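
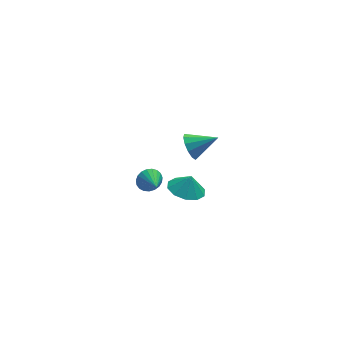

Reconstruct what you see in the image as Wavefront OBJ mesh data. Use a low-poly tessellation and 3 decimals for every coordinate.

v 1.199 0.763 -1.631
v 1.679 0.556 -2.14
v 1.301 -0.383 -1.069
v 1.86 0.676 -1.928
v 1.926 0.812 -1.664
v 1.867 0.938 -1.395
v 1.692 1.035 -1.166
v 1.432 1.084 -1.018
v 1.131 1.078 -0.976
v 0.842 1.017 -1.047
v 0.615 0.913 -1.219
v 0.489 0.782 -1.462
v 0.485 0.648 -1.734
v 0.605 0.534 -1.989
v 0.828 0.46 -2.181
v 1.114 0.438 -2.279
v 1.416 0.472 -2.264
v 3.472 1.726 -4.182
v 4.501 1.688 -4.509
v 3.788 1.834 -3.198
v 4.305 2.326 -4.516
v 3.792 2.735 -4.396
v 3.156 2.759 -4.194
v 2.641 2.388 -3.988
v 2.443 1.764 -3.856
v 2.638 1.126 -3.849
v 3.152 0.717 -3.969
v 3.788 0.693 -4.171
v 4.303 1.064 -4.377
v 2.758 -1.62 3.456
v 3.02 -1.983 2.781
v 4.122 -1.88 4.124
v 3.125 -1.541 2.738
v 3.114 -1.124 2.924
v 2.989 -0.865 3.278
v 2.792 -0.845 3.689
v 2.584 -1.072 4.026
v 2.431 -1.473 4.182
v 2.382 -1.92 4.108
v 2.453 -2.273 3.827
v 2.62 -2.418 3.428
v 2.832 -2.31 3.038
f 2 1 4
f 2 4 3
f 4 1 5
f 4 5 3
f 5 1 6
f 5 6 3
f 6 1 7
f 6 7 3
f 7 1 8
f 7 8 3
f 8 1 9
f 8 9 3
f 9 1 10
f 9 10 3
f 10 1 11
f 10 11 3
f 11 1 12
f 11 12 3
f 12 1 13
f 12 13 3
f 13 1 14
f 13 14 3
f 14 1 15
f 14 15 3
f 15 1 16
f 15 16 3
f 16 1 17
f 16 17 3
f 17 1 2
f 17 2 3
f 19 18 21
f 19 21 20
f 21 18 22
f 21 22 20
f 22 18 23
f 22 23 20
f 23 18 24
f 23 24 20
f 24 18 25
f 24 25 20
f 25 18 26
f 25 26 20
f 26 18 27
f 26 27 20
f 27 18 28
f 27 28 20
f 28 18 29
f 28 29 20
f 29 18 19
f 29 19 20
f 31 30 33
f 31 33 32
f 33 30 34
f 33 34 32
f 34 30 35
f 34 35 32
f 35 30 36
f 35 36 32
f 36 30 37
f 36 37 32
f 37 30 38
f 37 38 32
f 38 30 39
f 38 39 32
f 39 30 40
f 39 40 32
f 40 30 41
f 40 41 32
f 41 30 42
f 41 42 32
f 42 30 31
f 42 31 32



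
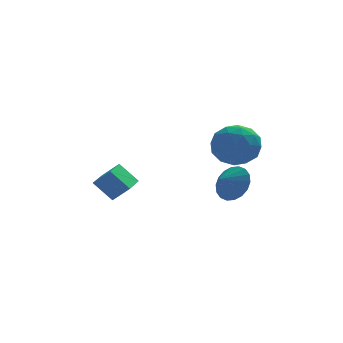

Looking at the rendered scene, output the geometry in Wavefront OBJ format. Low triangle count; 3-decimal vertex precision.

v 2.994 1.324 0.385
v 4.218 1.289 0.188
v 2.882 -0.649 0.032
v 4.106 -0.684 -0.165
v 3.667 -0.473 0.976
v 3.736 0.747 1.194
v 3.364 -0.107 -0.974
v 3.433 1.113 -0.756
v 4.447 0.405 -0.652
v 4.634 0.179 0.554
v 2.466 0.461 -0.334
v 2.653 0.235 0.872
v 3.616 1.48 0.317
v 3.484 -0.84 -0.097
v 3.226 -0.716 0.573
v 3.946 -0.736 0.458
v 3.332 1.161 0.909
v 4.052 1.141 0.793
v 3.728 0.105 1.256
v 3.048 -0.501 -0.573
v 3.768 -0.521 -0.689
v 3.154 1.376 -0.238
v 3.874 1.356 -0.353
v 3.372 0.535 -1.036
v 4.47 0.94 -0.292
v 4.404 -0.22 -0.499
v 3.968 0.119 -0.975
v 4.009 0.836 -0.847
v 4.58 0.807 0.417
v 4.514 -0.353 0.209
v 4.256 -0.229 0.88
v 4.297 0.488 1.008
v 4.715 0.287 -0.077
v 2.586 0.993 0.011
v 2.52 -0.167 -0.197
v 2.803 0.152 -0.788
v 2.844 0.869 -0.66
v 2.696 0.86 0.719
v 2.63 -0.3 0.512
v 3.091 -0.196 1.067
v 3.132 0.521 1.195
v 2.385 0.353 0.297
v 4.317 3.939 -3.643
v 4.908 3.879 -2.729
v 3.523 3.521 -3.157
v 4.699 4.316 -2.694
v 4.415 4.678 -2.847
v 4.111 4.893 -3.158
v 3.848 4.92 -3.564
v 3.677 4.752 -3.987
v 3.634 4.424 -4.341
v 3.725 3.999 -4.557
v 3.934 3.563 -4.592
v 4.219 3.201 -4.439
v 4.522 2.985 -4.128
v 4.786 2.958 -3.722
v 4.956 3.126 -3.299
v 5 3.455 -2.945
v -1.848 1.747 -3.425
v -2.671 2.201 -2.442
v -1.129 3.411 -3.591
v -1.953 3.865 -2.609
v -1.087 1.495 -2.671
v -1.911 1.949 -1.689
v -0.369 3.159 -2.838
v -1.192 3.613 -1.855
f 1 38 17
f 38 12 41
f 17 41 6
f 38 41 17
f 1 17 13
f 17 6 18
f 13 18 2
f 17 18 13
f 1 13 22
f 13 2 23
f 22 23 8
f 13 23 22
f 1 22 34
f 22 8 37
f 34 37 11
f 22 37 34
f 1 34 38
f 34 11 42
f 38 42 12
f 34 42 38
f 2 18 29
f 18 6 32
f 29 32 10
f 18 32 29
f 6 41 19
f 41 12 40
f 19 40 5
f 41 40 19
f 12 42 39
f 42 11 35
f 39 35 3
f 42 35 39
f 11 37 36
f 37 8 24
f 36 24 7
f 37 24 36
f 8 23 28
f 23 2 25
f 28 25 9
f 23 25 28
f 4 30 16
f 30 10 31
f 16 31 5
f 30 31 16
f 4 16 14
f 16 5 15
f 14 15 3
f 16 15 14
f 4 14 21
f 14 3 20
f 21 20 7
f 14 20 21
f 4 21 26
f 21 7 27
f 26 27 9
f 21 27 26
f 4 26 30
f 26 9 33
f 30 33 10
f 26 33 30
f 5 31 19
f 31 10 32
f 19 32 6
f 31 32 19
f 3 15 39
f 15 5 40
f 39 40 12
f 15 40 39
f 7 20 36
f 20 3 35
f 36 35 11
f 20 35 36
f 9 27 28
f 27 7 24
f 28 24 8
f 27 24 28
f 10 33 29
f 33 9 25
f 29 25 2
f 33 25 29
f 44 43 46
f 44 46 45
f 46 43 47
f 46 47 45
f 47 43 48
f 47 48 45
f 48 43 49
f 48 49 45
f 49 43 50
f 49 50 45
f 50 43 51
f 50 51 45
f 51 43 52
f 51 52 45
f 52 43 53
f 52 53 45
f 53 43 54
f 53 54 45
f 54 43 55
f 54 55 45
f 55 43 56
f 55 56 45
f 56 43 57
f 56 57 45
f 57 43 58
f 57 58 45
f 58 43 44
f 58 44 45
f 60 62 59
f 63 60 59
f 59 62 61
f 61 63 59
f 60 66 62
f 64 60 63
f 64 66 60
f 62 66 61
f 65 63 61
f 61 66 65
f 65 64 63
f 66 64 65



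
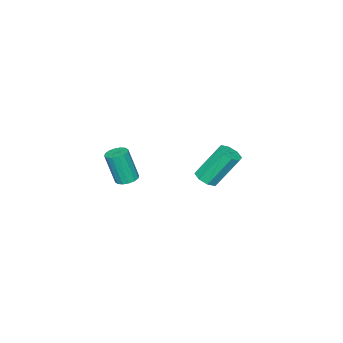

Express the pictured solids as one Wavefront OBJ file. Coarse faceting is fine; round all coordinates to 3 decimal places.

v 3.049 -1.546 -1.815
v 3.564 -1.383 -1.822
v 3.726 -1.832 -0.231
v 3.211 -1.994 -0.225
v 3.418 -1.158 -1.743
v 3.58 -1.606 -0.153
v 3.173 -1.037 -1.684
v 3.335 -1.485 -0.094
v 2.895 -1.052 -1.66
v 3.057 -1.5 -0.07
v 2.658 -1.199 -1.678
v 2.82 -1.648 -0.088
v 2.526 -1.44 -1.732
v 2.688 -1.888 -0.142
v 2.534 -1.708 -1.809
v 2.696 -2.157 -0.218
v 2.68 -1.934 -1.887
v 2.842 -2.382 -0.297
v 2.925 -2.055 -1.946
v 3.087 -2.503 -0.356
v 3.203 -2.04 -1.97
v 3.365 -2.488 -0.38
v 3.44 -1.892 -1.952
v 3.602 -2.341 -0.362
v 3.572 -1.652 -1.898
v 3.734 -2.1 -0.308
v -2.447 -1.209 -4.576
v -1.959 -0.794 -4.578
v -2.666 0.044 -2.905
v -3.153 -0.371 -2.904
v -2.348 -0.628 -4.826
v -3.054 0.21 -3.153
v -2.794 -0.802 -4.927
v -3.501 0.036 -3.254
v -3.037 -1.214 -4.823
v -3.744 -0.376 -3.15
v -2.934 -1.624 -4.575
v -3.641 -0.786 -2.902
v -2.546 -1.79 -4.327
v -3.252 -0.952 -2.654
v -2.099 -1.616 -4.226
v -2.806 -0.778 -2.553
v -1.856 -1.204 -4.33
v -2.563 -0.366 -2.657
f 2 1 5
f 2 5 3
f 3 5 6
f 3 6 4
f 5 1 7
f 5 7 6
f 6 7 8
f 6 8 4
f 7 1 9
f 7 9 8
f 8 9 10
f 8 10 4
f 9 1 11
f 9 11 10
f 10 11 12
f 10 12 4
f 11 1 13
f 11 13 12
f 12 13 14
f 12 14 4
f 13 1 15
f 13 15 14
f 14 15 16
f 14 16 4
f 15 1 17
f 15 17 16
f 16 17 18
f 16 18 4
f 17 1 19
f 17 19 18
f 18 19 20
f 18 20 4
f 19 1 21
f 19 21 20
f 20 21 22
f 20 22 4
f 21 1 23
f 21 23 22
f 22 23 24
f 22 24 4
f 23 1 25
f 23 25 24
f 24 25 26
f 24 26 4
f 25 1 2
f 25 2 26
f 26 2 3
f 26 3 4
f 28 27 31
f 28 31 29
f 29 31 32
f 29 32 30
f 31 27 33
f 31 33 32
f 32 33 34
f 32 34 30
f 33 27 35
f 33 35 34
f 34 35 36
f 34 36 30
f 35 27 37
f 35 37 36
f 36 37 38
f 36 38 30
f 37 27 39
f 37 39 38
f 38 39 40
f 38 40 30
f 39 27 41
f 39 41 40
f 40 41 42
f 40 42 30
f 41 27 43
f 41 43 42
f 42 43 44
f 42 44 30
f 43 27 28
f 43 28 44
f 44 28 29
f 44 29 30



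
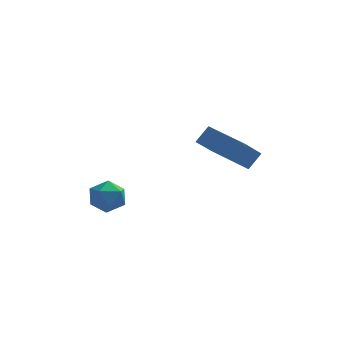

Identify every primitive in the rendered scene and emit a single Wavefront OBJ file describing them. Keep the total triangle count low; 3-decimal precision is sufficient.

v 2.476 4.017 2.684
v 1.96 2.884 3.674
v 2.915 4.388 3.338
v 2.398 3.255 4.327
v 3.902 3.025 2.293
v 3.385 1.892 3.282
v 4.34 3.396 2.946
v 3.824 2.263 3.936
v -1.815 1.785 1.596
v -1.342 2.384 1.397
v -0.958 0.956 1.143
v -0.485 1.555 0.944
v -0.608 1.386 1.704
v -1.138 1.899 1.984
v -1.162 1.441 0.556
v -1.692 1.954 0.836
v -0.938 2.171 0.754
v -0.596 2.137 1.463
v -1.704 1.203 1.077
v -1.362 1.169 1.786
f 2 4 1
f 5 2 1
f 1 4 3
f 3 5 1
f 2 8 4
f 6 2 5
f 6 8 2
f 4 8 3
f 7 5 3
f 3 8 7
f 7 6 5
f 8 6 7
f 9 20 14
f 9 14 10
f 9 10 16
f 9 16 19
f 9 19 20
f 10 14 18
f 14 20 13
f 20 19 11
f 19 16 15
f 16 10 17
f 12 18 13
f 12 13 11
f 12 11 15
f 12 15 17
f 12 17 18
f 13 18 14
f 11 13 20
f 15 11 19
f 17 15 16
f 18 17 10



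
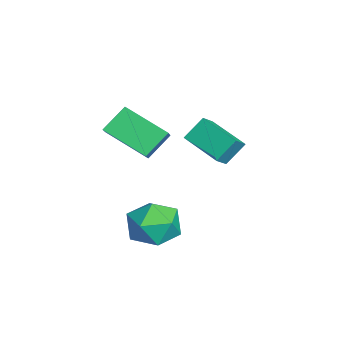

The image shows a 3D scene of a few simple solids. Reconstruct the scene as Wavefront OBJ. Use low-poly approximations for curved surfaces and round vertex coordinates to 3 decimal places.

v -0.227 0.22 -2.922
v 0.884 0.696 -2.908
v 0.436 -1.356 -1.972
v 1.547 -0.88 -1.958
v 0.668 -0.385 -1.291
v 0.258 0.59 -1.878
v 1.062 -1.25 -3.002
v 0.652 -0.275 -3.589
v 1.681 -0.212 -2.957
v 1.438 0.323 -1.9
v -0.118 -0.983 -2.98
v -0.361 -0.448 -1.923
v -1.589 -2.086 1.399
v -2.16 -1.209 2.314
v -0.623 -0.475 0.459
v -1.194 0.401 1.374
v -0.826 -2.201 1.986
v -1.397 -1.325 2.901
v 0.14 -0.591 1.046
v -0.431 0.286 1.961
v -3.513 1.439 -0.361
v -3.833 2.221 0.561
v -2.17 2.646 -0.918
v -2.489 3.427 0.004
v -2.891 1.013 0.216
v -3.21 1.794 1.138
v -1.547 2.219 -0.341
v -1.867 3.001 0.581
f 1 12 6
f 1 6 2
f 1 2 8
f 1 8 11
f 1 11 12
f 2 6 10
f 6 12 5
f 12 11 3
f 11 8 7
f 8 2 9
f 4 10 5
f 4 5 3
f 4 3 7
f 4 7 9
f 4 9 10
f 5 10 6
f 3 5 12
f 7 3 11
f 9 7 8
f 10 9 2
f 14 16 13
f 17 14 13
f 13 16 15
f 15 17 13
f 14 20 16
f 18 14 17
f 18 20 14
f 16 20 15
f 19 17 15
f 15 20 19
f 19 18 17
f 20 18 19
f 22 24 21
f 25 22 21
f 21 24 23
f 23 25 21
f 22 28 24
f 26 22 25
f 26 28 22
f 24 28 23
f 27 25 23
f 23 28 27
f 27 26 25
f 28 26 27



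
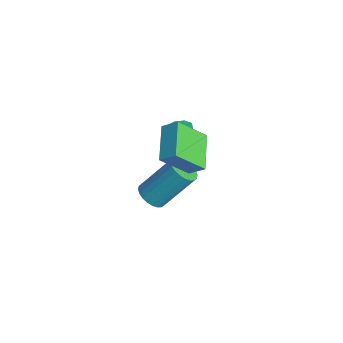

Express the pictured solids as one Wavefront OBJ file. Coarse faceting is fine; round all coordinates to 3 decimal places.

v 2.749 -0.897 3.233
v 2.688 -2.113 4.518
v 3.179 -0.392 3.732
v 3.119 -1.608 5.017
v 4.201 -1.572 2.663
v 4.141 -2.788 3.948
v 4.632 -1.067 3.162
v 4.571 -2.283 4.447
v 1.566 -2.136 -1.235
v 2.256 -2.149 -1.353
v 2.564 -0.837 0.296
v 1.874 -0.824 0.415
v 2.179 -1.937 -1.507
v 2.487 -0.625 0.142
v 2.009 -1.755 -1.62
v 2.317 -0.443 0.029
v 1.772 -1.632 -1.674
v 2.08 -0.32 -0.025
v 1.503 -1.585 -1.661
v 1.811 -0.273 -0.012
v 1.244 -1.622 -1.584
v 1.552 -0.31 0.066
v 1.034 -1.737 -1.453
v 1.342 -0.425 0.197
v 0.905 -1.913 -1.289
v 1.213 -0.601 0.361
v 0.876 -2.123 -1.116
v 1.184 -0.811 0.533
v 0.953 -2.335 -0.962
v 1.261 -1.023 0.687
v 1.123 -2.517 -0.849
v 1.431 -1.205 0.8
v 1.36 -2.64 -0.795
v 1.668 -1.328 0.854
v 1.629 -2.687 -0.808
v 1.937 -1.375 0.841
v 1.888 -2.65 -0.886
v 2.196 -1.338 0.764
v 2.098 -2.535 -1.017
v 2.406 -1.223 0.633
v 2.227 -2.359 -1.181
v 2.535 -1.047 0.469
v 2.099 -0.92 1.798
v 2.449 -0.52 1.893
v 2.131 -0.58 3.317
v 1.781 -0.98 3.222
v 2.068 -0.381 1.814
v 1.75 -0.441 3.237
v 1.705 -0.558 1.725
v 1.387 -0.618 3.149
v 1.573 -0.947 1.679
v 1.255 -1.007 3.103
v 1.749 -1.32 1.703
v 1.431 -1.38 3.127
v 2.13 -1.459 1.783
v 1.812 -1.519 3.206
v 2.493 -1.282 1.871
v 2.175 -1.342 3.295
v 2.625 -0.893 1.917
v 2.307 -0.953 3.341
f 2 4 1
f 5 2 1
f 1 4 3
f 3 5 1
f 2 8 4
f 6 2 5
f 6 8 2
f 4 8 3
f 7 5 3
f 3 8 7
f 7 6 5
f 8 6 7
f 10 9 13
f 10 13 11
f 11 13 14
f 11 14 12
f 13 9 15
f 13 15 14
f 14 15 16
f 14 16 12
f 15 9 17
f 15 17 16
f 16 17 18
f 16 18 12
f 17 9 19
f 17 19 18
f 18 19 20
f 18 20 12
f 19 9 21
f 19 21 20
f 20 21 22
f 20 22 12
f 21 9 23
f 21 23 22
f 22 23 24
f 22 24 12
f 23 9 25
f 23 25 24
f 24 25 26
f 24 26 12
f 25 9 27
f 25 27 26
f 26 27 28
f 26 28 12
f 27 9 29
f 27 29 28
f 28 29 30
f 28 30 12
f 29 9 31
f 29 31 30
f 30 31 32
f 30 32 12
f 31 9 33
f 31 33 32
f 32 33 34
f 32 34 12
f 33 9 35
f 33 35 34
f 34 35 36
f 34 36 12
f 35 9 37
f 35 37 36
f 36 37 38
f 36 38 12
f 37 9 39
f 37 39 38
f 38 39 40
f 38 40 12
f 39 9 41
f 39 41 40
f 40 41 42
f 40 42 12
f 41 9 10
f 41 10 42
f 42 10 11
f 42 11 12
f 44 43 47
f 44 47 45
f 45 47 48
f 45 48 46
f 47 43 49
f 47 49 48
f 48 49 50
f 48 50 46
f 49 43 51
f 49 51 50
f 50 51 52
f 50 52 46
f 51 43 53
f 51 53 52
f 52 53 54
f 52 54 46
f 53 43 55
f 53 55 54
f 54 55 56
f 54 56 46
f 55 43 57
f 55 57 56
f 56 57 58
f 56 58 46
f 57 43 59
f 57 59 58
f 58 59 60
f 58 60 46
f 59 43 44
f 59 44 60
f 60 44 45
f 60 45 46



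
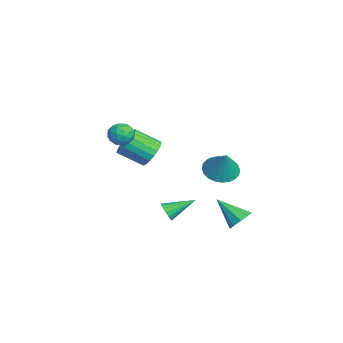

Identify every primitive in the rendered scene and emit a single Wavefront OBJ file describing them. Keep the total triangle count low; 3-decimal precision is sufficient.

v -3.088 0.251 -0.414
v -2.128 0.239 -0.071
v -2.491 -1.222 0.897
v -3.452 -1.211 0.554
v -2.322 0.48 0.219
v -2.686 -0.981 1.187
v -2.649 0.681 0.4
v -3.012 -0.78 1.368
v -3.052 0.807 0.44
v -3.415 -0.654 1.408
v -3.461 0.838 0.332
v -3.824 -0.623 1.3
v -3.806 0.767 0.095
v -4.169 -0.695 1.064
v -4.026 0.606 -0.229
v -4.39 -0.855 0.739
v -4.085 0.384 -0.586
v -4.448 -1.077 0.382
v -3.971 0.139 -0.913
v -4.334 -1.322 0.055
v -3.705 -0.086 -1.154
v -4.068 -1.548 -0.186
v -3.332 -0.254 -1.267
v -3.695 -1.715 -0.298
v -2.916 -0.334 -1.232
v -3.28 -1.795 -0.264
v -2.531 -0.313 -1.056
v -2.894 -1.774 -0.088
v -2.242 -0.195 -0.769
v -2.605 -1.656 0.199
v -2.1 0 -0.421
v -2.463 -1.461 0.548
v 3.344 3.14 1.61
v 4.268 3.051 1.097
v 4.236 3.28 3.19
v 4.212 3.461 1.092
v 4.024 3.822 1.166
v 3.733 4.079 1.307
v 3.382 4.193 1.495
v 3.026 4.147 1.7
v 2.718 3.947 1.891
v 2.506 3.625 2.04
v 2.421 3.229 2.123
v 2.477 2.819 2.127
v 2.665 2.458 2.053
v 2.956 2.201 1.912
v 3.307 2.087 1.724
v 3.663 2.133 1.519
v 3.971 2.332 1.328
v 4.183 2.655 1.18
v 3.544 0.079 -1.398
v 3.895 -0.134 -0.894
v 3.456 1.721 -0.642
v 4.109 -0.03 -1.094
v 4.193 0.099 -1.365
v 4.129 0.223 -1.642
v 3.931 0.315 -1.864
v 3.645 0.352 -1.979
v 3.335 0.327 -1.961
v 3.073 0.245 -1.814
v 2.92 0.125 -1.572
v 2.909 -0.005 -1.29
v 3.044 -0.117 -1.032
v 3.294 -0.183 -0.859
v 3.601 -0.189 -0.809
v -2.084 -1.179 1.197
v -1.425 -1.514 1.619
v -2.955 -1.806 2.061
v -2.296 -2.141 2.483
v -2.445 -1.304 2.521
v -1.906 -0.916 1.988
v -2.474 -2.404 1.692
v -1.935 -2.016 1.159
v -1.665 -2.271 1.925
v -1.647 -1.591 2.437
v -2.733 -1.729 1.243
v -2.715 -1.049 1.755
v -1.678 -1.291 1.332
v -2.702 -2.029 2.348
v -2.79 -1.537 2.37
v -2.402 -1.734 2.618
v -1.961 -0.94 1.549
v -1.573 -1.137 1.797
v -2.173 -1.013 2.327
v -2.807 -2.183 1.883
v -2.419 -2.38 2.131
v -1.978 -1.586 1.062
v -1.59 -1.783 1.31
v -2.207 -2.307 1.353
v -1.432 -1.933 1.76
v -1.944 -2.302 2.268
v -2.048 -2.457 1.803
v -1.732 -2.229 1.489
v -1.421 -1.533 2.061
v -1.933 -1.902 2.569
v -2.021 -1.41 2.592
v -1.704 -1.182 2.278
v -1.563 -1.979 2.241
v -2.447 -1.418 1.111
v -2.959 -1.787 1.619
v -2.676 -2.138 1.402
v -2.359 -1.91 1.088
v -2.436 -1.018 1.412
v -2.948 -1.387 1.92
v -2.648 -1.091 2.191
v -2.332 -0.863 1.877
v -2.817 -1.341 1.439
v 4.329 4.097 -2.013
v 5.021 3.969 -1.572
v 3.331 2.923 -0.787
v 4.741 4.42 -1.368
v 4.269 4.719 -1.466
v 3.825 4.728 -1.82
v 3.617 4.441 -2.264
v 3.742 3.994 -2.59
v 4.143 3.595 -2.647
v 4.63 3.431 -2.406
v 4.977 3.579 -1.982
f 2 1 5
f 2 5 3
f 3 5 6
f 3 6 4
f 5 1 7
f 5 7 6
f 6 7 8
f 6 8 4
f 7 1 9
f 7 9 8
f 8 9 10
f 8 10 4
f 9 1 11
f 9 11 10
f 10 11 12
f 10 12 4
f 11 1 13
f 11 13 12
f 12 13 14
f 12 14 4
f 13 1 15
f 13 15 14
f 14 15 16
f 14 16 4
f 15 1 17
f 15 17 16
f 16 17 18
f 16 18 4
f 17 1 19
f 17 19 18
f 18 19 20
f 18 20 4
f 19 1 21
f 19 21 20
f 20 21 22
f 20 22 4
f 21 1 23
f 21 23 22
f 22 23 24
f 22 24 4
f 23 1 25
f 23 25 24
f 24 25 26
f 24 26 4
f 25 1 27
f 25 27 26
f 26 27 28
f 26 28 4
f 27 1 29
f 27 29 28
f 28 29 30
f 28 30 4
f 29 1 31
f 29 31 30
f 30 31 32
f 30 32 4
f 31 1 2
f 31 2 32
f 32 2 3
f 32 3 4
f 34 33 36
f 34 36 35
f 36 33 37
f 36 37 35
f 37 33 38
f 37 38 35
f 38 33 39
f 38 39 35
f 39 33 40
f 39 40 35
f 40 33 41
f 40 41 35
f 41 33 42
f 41 42 35
f 42 33 43
f 42 43 35
f 43 33 44
f 43 44 35
f 44 33 45
f 44 45 35
f 45 33 46
f 45 46 35
f 46 33 47
f 46 47 35
f 47 33 48
f 47 48 35
f 48 33 49
f 48 49 35
f 49 33 50
f 49 50 35
f 50 33 34
f 50 34 35
f 52 51 54
f 52 54 53
f 54 51 55
f 54 55 53
f 55 51 56
f 55 56 53
f 56 51 57
f 56 57 53
f 57 51 58
f 57 58 53
f 58 51 59
f 58 59 53
f 59 51 60
f 59 60 53
f 60 51 61
f 60 61 53
f 61 51 62
f 61 62 53
f 62 51 63
f 62 63 53
f 63 51 64
f 63 64 53
f 64 51 65
f 64 65 53
f 65 51 52
f 65 52 53
f 66 103 82
f 103 77 106
f 82 106 71
f 103 106 82
f 66 82 78
f 82 71 83
f 78 83 67
f 82 83 78
f 66 78 87
f 78 67 88
f 87 88 73
f 78 88 87
f 66 87 99
f 87 73 102
f 99 102 76
f 87 102 99
f 66 99 103
f 99 76 107
f 103 107 77
f 99 107 103
f 67 83 94
f 83 71 97
f 94 97 75
f 83 97 94
f 71 106 84
f 106 77 105
f 84 105 70
f 106 105 84
f 77 107 104
f 107 76 100
f 104 100 68
f 107 100 104
f 76 102 101
f 102 73 89
f 101 89 72
f 102 89 101
f 73 88 93
f 88 67 90
f 93 90 74
f 88 90 93
f 69 95 81
f 95 75 96
f 81 96 70
f 95 96 81
f 69 81 79
f 81 70 80
f 79 80 68
f 81 80 79
f 69 79 86
f 79 68 85
f 86 85 72
f 79 85 86
f 69 86 91
f 86 72 92
f 91 92 74
f 86 92 91
f 69 91 95
f 91 74 98
f 95 98 75
f 91 98 95
f 70 96 84
f 96 75 97
f 84 97 71
f 96 97 84
f 68 80 104
f 80 70 105
f 104 105 77
f 80 105 104
f 72 85 101
f 85 68 100
f 101 100 76
f 85 100 101
f 74 92 93
f 92 72 89
f 93 89 73
f 92 89 93
f 75 98 94
f 98 74 90
f 94 90 67
f 98 90 94
f 109 108 111
f 109 111 110
f 111 108 112
f 111 112 110
f 112 108 113
f 112 113 110
f 113 108 114
f 113 114 110
f 114 108 115
f 114 115 110
f 115 108 116
f 115 116 110
f 116 108 117
f 116 117 110
f 117 108 118
f 117 118 110
f 118 108 109
f 118 109 110



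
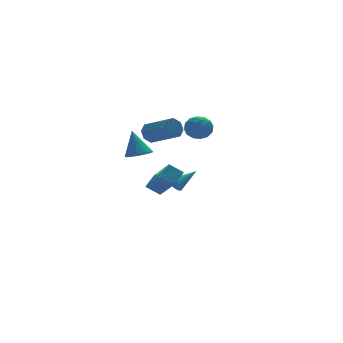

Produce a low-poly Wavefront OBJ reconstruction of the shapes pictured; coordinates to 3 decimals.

v 1.174 4.049 1.406
v 1.517 3.863 0.778
v 2.109 2.225 1.585
v 1.766 2.411 2.214
v 1.851 4.157 1.128
v 2.443 2.519 1.936
v 1.788 4.387 1.642
v 2.381 2.749 2.45
v 1.366 4.42 2.017
v 1.958 2.782 2.825
v 0.831 4.235 2.035
v 1.423 2.597 2.842
v 0.497 3.941 1.684
v 1.089 2.303 2.492
v 0.559 3.711 1.17
v 1.152 2.073 1.978
v 0.982 3.678 0.795
v 1.574 2.04 1.603
v -2.366 -2.75 0.242
v -2.262 -4.285 1.52
v -1.597 -2.244 0.787
v -1.493 -3.779 2.065
v -1.707 -3.161 -0.305
v -1.603 -4.696 0.973
v -0.938 -2.655 0.24
v -0.834 -4.19 1.518
v 2.251 3.155 -2.539
v 2.495 2.912 -2.941
v 3.749 3.505 -1.841
v 2.478 3.134 -3.017
v 2.416 3.361 -2.998
v 2.321 3.547 -2.888
v 2.213 3.655 -2.709
v 2.111 3.664 -2.496
v 2.038 3.572 -2.291
v 2.006 3.398 -2.136
v 2.023 3.175 -2.06
v 2.085 2.948 -2.08
v 2.18 2.762 -2.19
v 2.289 2.654 -2.369
v 2.39 2.645 -2.582
v 2.463 2.737 -2.786
v -0.877 1.257 1.001
v -0.081 1.2 1.047
v -0.903 2.103 2.499
v -0.114 1.47 0.894
v -0.263 1.707 0.757
v -0.506 1.876 0.657
v -0.806 1.951 0.61
v -1.116 1.92 0.623
v -1.39 1.788 0.693
v -1.586 1.575 0.81
v -1.674 1.313 0.956
v -1.641 1.043 1.109
v -1.491 0.806 1.246
v -1.248 0.637 1.346
v -0.949 0.563 1.393
v -0.639 0.594 1.38
v -0.365 0.726 1.31
v -0.169 0.939 1.193
v 2.057 0.92 3.366
v 2.487 1.313 2.73
v 2.273 -0.313 2.75
v 2.703 0.08 2.114
v 3.042 0.045 2.906
v 2.908 0.807 3.287
v 1.852 0.193 2.193
v 1.718 0.955 2.574
v 2.36 0.864 2.005
v 3.095 0.772 2.446
v 1.665 0.228 3.034
v 2.4 0.136 3.475
v 2.253 1.225 3.102
v 2.507 -0.225 2.378
v 2.706 -0.245 2.843
v 2.959 -0.014 2.47
v 2.501 0.927 3.43
v 2.753 1.158 3.056
v 3.079 0.413 3.159
v 2.007 -0.158 2.424
v 2.259 0.073 2.05
v 1.801 1.014 3.01
v 2.054 1.245 2.637
v 1.681 0.587 2.321
v 2.431 1.192 2.303
v 2.558 0.467 1.94
v 2.058 0.534 1.987
v 1.979 0.981 2.211
v 2.863 1.138 2.562
v 2.99 0.413 2.199
v 3.189 0.393 2.665
v 3.111 0.84 2.889
v 2.789 0.874 2.135
v 1.77 0.587 3.281
v 1.897 -0.138 2.918
v 1.649 0.16 2.591
v 1.571 0.607 2.815
v 2.202 0.533 3.54
v 2.329 -0.192 3.177
v 2.781 0.019 3.269
v 2.702 0.466 3.493
v 1.971 0.126 3.345
f 2 1 5
f 2 5 3
f 3 5 6
f 3 6 4
f 5 1 7
f 5 7 6
f 6 7 8
f 6 8 4
f 7 1 9
f 7 9 8
f 8 9 10
f 8 10 4
f 9 1 11
f 9 11 10
f 10 11 12
f 10 12 4
f 11 1 13
f 11 13 12
f 12 13 14
f 12 14 4
f 13 1 15
f 13 15 14
f 14 15 16
f 14 16 4
f 15 1 17
f 15 17 16
f 16 17 18
f 16 18 4
f 17 1 2
f 17 2 18
f 18 2 3
f 18 3 4
f 20 22 19
f 23 20 19
f 19 22 21
f 21 23 19
f 20 26 22
f 24 20 23
f 24 26 20
f 22 26 21
f 25 23 21
f 21 26 25
f 25 24 23
f 26 24 25
f 28 27 30
f 28 30 29
f 30 27 31
f 30 31 29
f 31 27 32
f 31 32 29
f 32 27 33
f 32 33 29
f 33 27 34
f 33 34 29
f 34 27 35
f 34 35 29
f 35 27 36
f 35 36 29
f 36 27 37
f 36 37 29
f 37 27 38
f 37 38 29
f 38 27 39
f 38 39 29
f 39 27 40
f 39 40 29
f 40 27 41
f 40 41 29
f 41 27 42
f 41 42 29
f 42 27 28
f 42 28 29
f 44 43 46
f 44 46 45
f 46 43 47
f 46 47 45
f 47 43 48
f 47 48 45
f 48 43 49
f 48 49 45
f 49 43 50
f 49 50 45
f 50 43 51
f 50 51 45
f 51 43 52
f 51 52 45
f 52 43 53
f 52 53 45
f 53 43 54
f 53 54 45
f 54 43 55
f 54 55 45
f 55 43 56
f 55 56 45
f 56 43 57
f 56 57 45
f 57 43 58
f 57 58 45
f 58 43 59
f 58 59 45
f 59 43 60
f 59 60 45
f 60 43 44
f 60 44 45
f 61 98 77
f 98 72 101
f 77 101 66
f 98 101 77
f 61 77 73
f 77 66 78
f 73 78 62
f 77 78 73
f 61 73 82
f 73 62 83
f 82 83 68
f 73 83 82
f 61 82 94
f 82 68 97
f 94 97 71
f 82 97 94
f 61 94 98
f 94 71 102
f 98 102 72
f 94 102 98
f 62 78 89
f 78 66 92
f 89 92 70
f 78 92 89
f 66 101 79
f 101 72 100
f 79 100 65
f 101 100 79
f 72 102 99
f 102 71 95
f 99 95 63
f 102 95 99
f 71 97 96
f 97 68 84
f 96 84 67
f 97 84 96
f 68 83 88
f 83 62 85
f 88 85 69
f 83 85 88
f 64 90 76
f 90 70 91
f 76 91 65
f 90 91 76
f 64 76 74
f 76 65 75
f 74 75 63
f 76 75 74
f 64 74 81
f 74 63 80
f 81 80 67
f 74 80 81
f 64 81 86
f 81 67 87
f 86 87 69
f 81 87 86
f 64 86 90
f 86 69 93
f 90 93 70
f 86 93 90
f 65 91 79
f 91 70 92
f 79 92 66
f 91 92 79
f 63 75 99
f 75 65 100
f 99 100 72
f 75 100 99
f 67 80 96
f 80 63 95
f 96 95 71
f 80 95 96
f 69 87 88
f 87 67 84
f 88 84 68
f 87 84 88
f 70 93 89
f 93 69 85
f 89 85 62
f 93 85 89



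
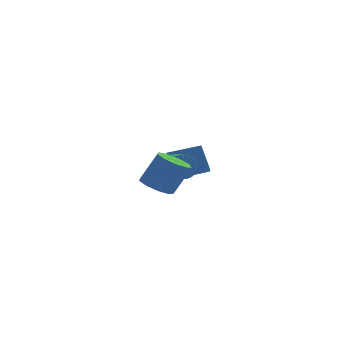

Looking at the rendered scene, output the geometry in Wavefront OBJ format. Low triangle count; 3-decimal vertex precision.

v -3.17 -3.624 -1.956
v -2.414 -3.043 -2.442
v -1.415 -2.794 -0.589
v -2.17 -3.376 -0.104
v -2.954 -2.607 -2.209
v -1.955 -2.359 -0.356
v -3.595 -2.647 -1.858
v -2.596 -2.399 -0.005
v -4.037 -3.145 -1.553
v -3.038 -2.896 0.3
v -4.073 -3.867 -1.437
v -3.074 -3.618 0.416
v -3.686 -4.475 -1.564
v -2.687 -4.226 0.289
v -3.058 -4.685 -1.875
v -2.059 -4.437 -0.022
v -2.482 -4.399 -2.224
v -1.482 -4.151 -0.371
v -2.228 -3.75 -2.448
v -1.228 -3.502 -0.595
v -2.427 -0.56 -1.674
v -2.1 -0.124 -0.982
v -1.367 -1.545 -0.435
v -1.693 -1.98 -1.126
v -2.422 -0.241 -0.854
v -1.689 -1.662 -0.306
v -2.745 -0.413 -0.867
v -2.012 -1.833 -0.319
v -3.013 -0.61 -1.019
v -2.28 -2.03 -0.472
v -3.179 -0.798 -1.285
v -2.446 -2.219 -0.737
v -3.216 -0.945 -1.618
v -2.482 -2.366 -1.07
v -3.116 -1.026 -1.961
v -2.382 -2.447 -1.413
v -2.896 -1.026 -2.254
v -2.163 -2.446 -1.706
v -2.596 -0.945 -2.447
v -1.863 -2.366 -1.899
v -2.266 -0.798 -2.506
v -1.533 -2.218 -1.958
v -1.964 -0.609 -2.421
v -1.231 -2.03 -1.873
v -1.742 -0.412 -2.207
v -1.009 -1.833 -1.659
v -1.639 -0.241 -1.901
v -0.905 -1.661 -1.353
v -1.671 -0.124 -1.556
v -0.938 -1.545 -1.008
v -1.834 -0.083 -1.231
v -1.101 -1.504 -0.683
v -2.69 4.363 -2.543
v -2.639 3.475 -2.086
v -0.681 4.713 -2.09
v -0.629 3.825 -1.632
v -2.171 3.535 -4.208
v -2.119 2.647 -3.75
v -0.161 3.885 -3.754
v -0.11 2.997 -3.297
f 2 1 5
f 2 5 3
f 3 5 6
f 3 6 4
f 5 1 7
f 5 7 6
f 6 7 8
f 6 8 4
f 7 1 9
f 7 9 8
f 8 9 10
f 8 10 4
f 9 1 11
f 9 11 10
f 10 11 12
f 10 12 4
f 11 1 13
f 11 13 12
f 12 13 14
f 12 14 4
f 13 1 15
f 13 15 14
f 14 15 16
f 14 16 4
f 15 1 17
f 15 17 16
f 16 17 18
f 16 18 4
f 17 1 19
f 17 19 18
f 18 19 20
f 18 20 4
f 19 1 2
f 19 2 20
f 20 2 3
f 20 3 4
f 22 21 25
f 22 25 23
f 23 25 26
f 23 26 24
f 25 21 27
f 25 27 26
f 26 27 28
f 26 28 24
f 27 21 29
f 27 29 28
f 28 29 30
f 28 30 24
f 29 21 31
f 29 31 30
f 30 31 32
f 30 32 24
f 31 21 33
f 31 33 32
f 32 33 34
f 32 34 24
f 33 21 35
f 33 35 34
f 34 35 36
f 34 36 24
f 35 21 37
f 35 37 36
f 36 37 38
f 36 38 24
f 37 21 39
f 37 39 38
f 38 39 40
f 38 40 24
f 39 21 41
f 39 41 40
f 40 41 42
f 40 42 24
f 41 21 43
f 41 43 42
f 42 43 44
f 42 44 24
f 43 21 45
f 43 45 44
f 44 45 46
f 44 46 24
f 45 21 47
f 45 47 46
f 46 47 48
f 46 48 24
f 47 21 49
f 47 49 48
f 48 49 50
f 48 50 24
f 49 21 51
f 49 51 50
f 50 51 52
f 50 52 24
f 51 21 22
f 51 22 52
f 52 22 23
f 52 23 24
f 54 56 53
f 57 54 53
f 53 56 55
f 55 57 53
f 54 60 56
f 58 54 57
f 58 60 54
f 56 60 55
f 59 57 55
f 55 60 59
f 59 58 57
f 60 58 59



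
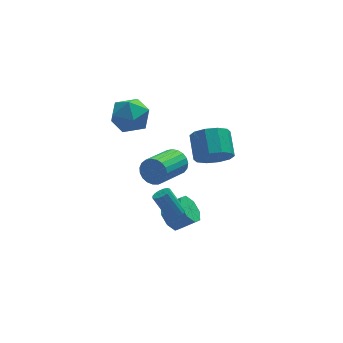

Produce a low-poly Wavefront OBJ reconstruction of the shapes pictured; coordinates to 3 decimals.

v -1.686 1.915 3.248
v -1.248 1.44 2.226
v -3.272 0.78 3.094
v -2.834 0.305 2.072
v -2.3 0.061 3.13
v -1.32 0.763 3.224
v -3.2 1.457 2.096
v -2.22 2.159 2.19
v -2.183 1.157 1.514
v -1.627 0.295 2.153
v -2.893 1.925 3.167
v -2.337 1.063 3.806
v -0.051 0.457 -1.103
v 0.398 0.369 -0.399
v -1.06 -1.085 0.348
v -1.509 -0.997 -0.357
v 0.181 0.629 -0.315
v -1.277 -0.824 0.432
v -0.076 0.86 -0.367
v -1.534 -0.593 0.38
v -0.328 1.021 -0.547
v -1.786 -0.432 0.2
v -0.533 1.085 -0.822
v -1.991 -0.369 -0.076
v -0.654 1.04 -1.147
v -2.112 -0.414 -0.4
v -0.671 0.894 -1.464
v -2.129 -0.56 -0.717
v -0.581 0.672 -1.718
v -2.039 -0.781 -0.972
v -0.399 0.414 -1.867
v -1.857 -1.04 -1.12
v -0.157 0.162 -1.883
v -1.615 -1.291 -1.136
v 0.104 -0.038 -1.764
v -1.354 -1.491 -1.018
v 0.337 -0.153 -1.532
v -1.121 -1.606 -0.785
v 0.504 -0.162 -1.225
v -0.954 -1.616 -0.478
v 0.574 -0.065 -0.897
v -0.884 -1.518 -0.15
v 0.537 0.123 -0.605
v -0.921 -1.33 0.142
v 1.685 -1.212 0.356
v 2.76 -1.315 0.382
v 2.87 0.05 1.21
v 1.795 0.152 1.184
v 2.599 -0.97 -0.166
v 2.709 0.395 0.662
v 2.088 -0.717 -0.515
v 2.199 0.648 0.313
v 1.424 -0.654 -0.531
v 1.534 0.711 0.297
v 0.86 -0.804 -0.208
v 0.97 0.561 0.62
v 0.61 -1.11 0.33
v 0.72 0.255 1.158
v 0.771 -1.455 0.878
v 0.881 -0.09 1.706
v 1.281 -1.708 1.227
v 1.392 -0.343 2.055
v 1.946 -1.771 1.243
v 2.056 -0.406 2.071
v 2.51 -1.621 0.92
v 2.62 -0.256 1.748
v -0.703 -2.847 -2.402
v -0.463 -3.226 -2.12
v -1.137 -2.652 -0.776
v -1.377 -2.273 -1.058
v -0.287 -3.016 -2.122
v -0.961 -2.442 -0.777
v -0.222 -2.761 -2.198
v -0.896 -2.187 -0.853
v -0.286 -2.529 -2.329
v -0.96 -1.955 -0.984
v -0.462 -2.382 -2.48
v -1.135 -1.808 -1.135
v -0.702 -2.359 -2.61
v -1.376 -1.785 -1.265
v -0.943 -2.468 -2.684
v -1.617 -1.894 -1.34
v -1.119 -2.678 -2.683
v -1.793 -2.104 -1.338
v -1.184 -2.933 -2.607
v -1.858 -2.359 -1.262
v -1.12 -3.165 -2.476
v -1.794 -2.591 -1.131
v -0.945 -3.312 -2.325
v -1.618 -2.738 -0.98
v -0.704 -3.335 -2.195
v -1.378 -2.761 -0.85
v -0.627 -1.181 -4.256
v -0.044 -0.873 -4.897
v 0.951 -1.152 -4.125
v 0.367 -1.459 -3.484
v -0.247 -0.366 -4.453
v 0.748 -0.645 -3.68
v -0.673 -0.337 -3.893
v 0.322 -0.615 -3.121
v -1.073 -0.802 -3.546
v -0.078 -1.08 -2.774
v -1.211 -1.488 -3.615
v -0.216 -1.767 -2.843
v -1.008 -1.995 -4.06
v -0.013 -2.274 -3.287
v -0.582 -2.025 -4.619
v 0.413 -2.303 -3.847
v -0.182 -1.56 -4.966
v 0.813 -1.838 -4.194
f 1 12 6
f 1 6 2
f 1 2 8
f 1 8 11
f 1 11 12
f 2 6 10
f 6 12 5
f 12 11 3
f 11 8 7
f 8 2 9
f 4 10 5
f 4 5 3
f 4 3 7
f 4 7 9
f 4 9 10
f 5 10 6
f 3 5 12
f 7 3 11
f 9 7 8
f 10 9 2
f 14 13 17
f 14 17 15
f 15 17 18
f 15 18 16
f 17 13 19
f 17 19 18
f 18 19 20
f 18 20 16
f 19 13 21
f 19 21 20
f 20 21 22
f 20 22 16
f 21 13 23
f 21 23 22
f 22 23 24
f 22 24 16
f 23 13 25
f 23 25 24
f 24 25 26
f 24 26 16
f 25 13 27
f 25 27 26
f 26 27 28
f 26 28 16
f 27 13 29
f 27 29 28
f 28 29 30
f 28 30 16
f 29 13 31
f 29 31 30
f 30 31 32
f 30 32 16
f 31 13 33
f 31 33 32
f 32 33 34
f 32 34 16
f 33 13 35
f 33 35 34
f 34 35 36
f 34 36 16
f 35 13 37
f 35 37 36
f 36 37 38
f 36 38 16
f 37 13 39
f 37 39 38
f 38 39 40
f 38 40 16
f 39 13 41
f 39 41 40
f 40 41 42
f 40 42 16
f 41 13 43
f 41 43 42
f 42 43 44
f 42 44 16
f 43 13 14
f 43 14 44
f 44 14 15
f 44 15 16
f 46 45 49
f 46 49 47
f 47 49 50
f 47 50 48
f 49 45 51
f 49 51 50
f 50 51 52
f 50 52 48
f 51 45 53
f 51 53 52
f 52 53 54
f 52 54 48
f 53 45 55
f 53 55 54
f 54 55 56
f 54 56 48
f 55 45 57
f 55 57 56
f 56 57 58
f 56 58 48
f 57 45 59
f 57 59 58
f 58 59 60
f 58 60 48
f 59 45 61
f 59 61 60
f 60 61 62
f 60 62 48
f 61 45 63
f 61 63 62
f 62 63 64
f 62 64 48
f 63 45 65
f 63 65 64
f 64 65 66
f 64 66 48
f 65 45 46
f 65 46 66
f 66 46 47
f 66 47 48
f 68 67 71
f 68 71 69
f 69 71 72
f 69 72 70
f 71 67 73
f 71 73 72
f 72 73 74
f 72 74 70
f 73 67 75
f 73 75 74
f 74 75 76
f 74 76 70
f 75 67 77
f 75 77 76
f 76 77 78
f 76 78 70
f 77 67 79
f 77 79 78
f 78 79 80
f 78 80 70
f 79 67 81
f 79 81 80
f 80 81 82
f 80 82 70
f 81 67 83
f 81 83 82
f 82 83 84
f 82 84 70
f 83 67 85
f 83 85 84
f 84 85 86
f 84 86 70
f 85 67 87
f 85 87 86
f 86 87 88
f 86 88 70
f 87 67 89
f 87 89 88
f 88 89 90
f 88 90 70
f 89 67 91
f 89 91 90
f 90 91 92
f 90 92 70
f 91 67 68
f 91 68 92
f 92 68 69
f 92 69 70
f 94 93 97
f 94 97 95
f 95 97 98
f 95 98 96
f 97 93 99
f 97 99 98
f 98 99 100
f 98 100 96
f 99 93 101
f 99 101 100
f 100 101 102
f 100 102 96
f 101 93 103
f 101 103 102
f 102 103 104
f 102 104 96
f 103 93 105
f 103 105 104
f 104 105 106
f 104 106 96
f 105 93 107
f 105 107 106
f 106 107 108
f 106 108 96
f 107 93 109
f 107 109 108
f 108 109 110
f 108 110 96
f 109 93 94
f 109 94 110
f 110 94 95
f 110 95 96



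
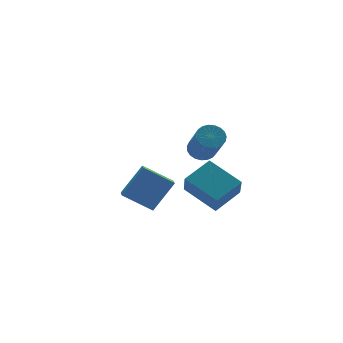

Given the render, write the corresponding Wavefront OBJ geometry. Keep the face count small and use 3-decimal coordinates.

v -3.105 -3.503 -2.427
v -4.192 -2.642 -1.589
v -2.709 -2.649 -2.792
v -3.796 -1.787 -1.954
v -1.984 -3.433 -1.046
v -3.071 -2.571 -0.208
v -1.588 -2.578 -1.411
v -2.675 -1.717 -0.573
v 2.734 2.404 -2.754
v 3.429 2.162 -2.834
v 3.12 0.754 -1.267
v 2.426 0.996 -1.186
v 3.463 2.386 -2.626
v 3.154 0.978 -1.059
v 3.371 2.614 -2.44
v 3.062 1.205 -0.873
v 3.169 2.805 -2.309
v 2.86 1.396 -0.741
v 2.892 2.926 -2.254
v 2.583 1.518 -0.686
v 2.587 2.958 -2.286
v 2.279 1.55 -0.718
v 2.308 2.894 -2.398
v 2 1.485 -0.83
v 2.103 2.745 -2.572
v 1.794 1.336 -1.005
v 2.007 2.537 -2.778
v 1.698 1.128 -1.21
v 2.036 2.306 -2.979
v 1.728 0.898 -1.412
v 2.187 2.092 -3.142
v 1.878 0.684 -1.574
v 2.432 1.932 -3.237
v 2.123 0.524 -1.669
v 2.729 1.854 -3.249
v 2.42 0.446 -1.681
v 3.027 1.871 -3.175
v 2.719 0.463 -1.607
v 3.275 1.98 -3.029
v 2.966 0.572 -1.461
v 0.039 -3.545 -3.314
v -0.297 -4.222 -2.232
v -0.673 -1.915 -2.516
v -1.01 -2.592 -1.434
v 1.49 -3.228 -2.666
v 1.153 -3.905 -1.584
v 0.777 -1.598 -1.868
v 0.441 -2.275 -0.786
f 2 4 1
f 5 2 1
f 1 4 3
f 3 5 1
f 2 8 4
f 6 2 5
f 6 8 2
f 4 8 3
f 7 5 3
f 3 8 7
f 7 6 5
f 8 6 7
f 10 9 13
f 10 13 11
f 11 13 14
f 11 14 12
f 13 9 15
f 13 15 14
f 14 15 16
f 14 16 12
f 15 9 17
f 15 17 16
f 16 17 18
f 16 18 12
f 17 9 19
f 17 19 18
f 18 19 20
f 18 20 12
f 19 9 21
f 19 21 20
f 20 21 22
f 20 22 12
f 21 9 23
f 21 23 22
f 22 23 24
f 22 24 12
f 23 9 25
f 23 25 24
f 24 25 26
f 24 26 12
f 25 9 27
f 25 27 26
f 26 27 28
f 26 28 12
f 27 9 29
f 27 29 28
f 28 29 30
f 28 30 12
f 29 9 31
f 29 31 30
f 30 31 32
f 30 32 12
f 31 9 33
f 31 33 32
f 32 33 34
f 32 34 12
f 33 9 35
f 33 35 34
f 34 35 36
f 34 36 12
f 35 9 37
f 35 37 36
f 36 37 38
f 36 38 12
f 37 9 39
f 37 39 38
f 38 39 40
f 38 40 12
f 39 9 10
f 39 10 40
f 40 10 11
f 40 11 12
f 42 44 41
f 45 42 41
f 41 44 43
f 43 45 41
f 42 48 44
f 46 42 45
f 46 48 42
f 44 48 43
f 47 45 43
f 43 48 47
f 47 46 45
f 48 46 47



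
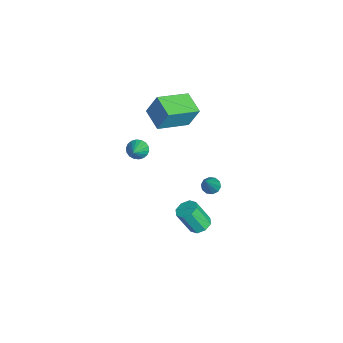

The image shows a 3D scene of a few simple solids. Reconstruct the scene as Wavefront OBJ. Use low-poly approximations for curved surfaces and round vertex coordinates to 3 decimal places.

v 1.599 -0.474 -2.649
v 2.14 -0.287 -2.507
v 2.042 -0.96 -1.249
v 1.501 -1.146 -1.391
v 1.818 0.002 -2.378
v 1.72 -0.671 -1.12
v 1.368 0.012 -2.407
v 1.27 -0.66 -1.149
v 1.053 -0.262 -2.578
v 0.955 -0.935 -1.32
v 1.058 -0.66 -2.791
v 0.96 -1.333 -1.533
v 1.38 -0.949 -2.92
v 1.282 -1.622 -1.662
v 1.83 -0.96 -2.891
v 1.732 -1.632 -1.633
v 2.145 -0.685 -2.72
v 2.047 -1.358 -1.462
v 0.056 -3.299 2.021
v 0.39 -3.268 1.585
v 1.044 -3.561 2.759
v 0.388 -3.038 1.669
v 0.321 -2.86 1.823
v 0.201 -2.769 2.016
v 0.052 -2.783 2.21
v -0.096 -2.899 2.366
v -0.213 -3.095 2.455
v -0.278 -3.331 2.457
v -0.276 -3.561 2.373
v -0.208 -3.739 2.22
v -0.088 -3.83 2.027
v 0.06 -3.816 1.833
v 0.208 -3.7 1.676
v 0.326 -3.504 1.588
v -2.255 0.435 -3.664
v -1.91 0.758 -3.827
v -1.025 0.005 -1.916
v -2.109 0.913 -3.649
v -2.364 0.886 -3.476
v -2.577 0.686 -3.375
v -2.667 0.391 -3.385
v -2.6 0.112 -3.5
v -2.401 -0.043 -3.679
v -2.146 -0.016 -3.851
v -1.933 0.184 -3.952
v -1.843 0.479 -3.943
v -2.093 -2.737 2.849
v -1.95 -2.224 4.014
v -2.88 -1.181 2.261
v -2.737 -0.668 3.425
v -0.963 -2.292 2.515
v -0.82 -1.779 3.679
v -1.75 -0.736 1.926
v -1.607 -0.223 3.091
f 2 1 5
f 2 5 3
f 3 5 6
f 3 6 4
f 5 1 7
f 5 7 6
f 6 7 8
f 6 8 4
f 7 1 9
f 7 9 8
f 8 9 10
f 8 10 4
f 9 1 11
f 9 11 10
f 10 11 12
f 10 12 4
f 11 1 13
f 11 13 12
f 12 13 14
f 12 14 4
f 13 1 15
f 13 15 14
f 14 15 16
f 14 16 4
f 15 1 17
f 15 17 16
f 16 17 18
f 16 18 4
f 17 1 2
f 17 2 18
f 18 2 3
f 18 3 4
f 20 19 22
f 20 22 21
f 22 19 23
f 22 23 21
f 23 19 24
f 23 24 21
f 24 19 25
f 24 25 21
f 25 19 26
f 25 26 21
f 26 19 27
f 26 27 21
f 27 19 28
f 27 28 21
f 28 19 29
f 28 29 21
f 29 19 30
f 29 30 21
f 30 19 31
f 30 31 21
f 31 19 32
f 31 32 21
f 32 19 33
f 32 33 21
f 33 19 34
f 33 34 21
f 34 19 20
f 34 20 21
f 36 35 38
f 36 38 37
f 38 35 39
f 38 39 37
f 39 35 40
f 39 40 37
f 40 35 41
f 40 41 37
f 41 35 42
f 41 42 37
f 42 35 43
f 42 43 37
f 43 35 44
f 43 44 37
f 44 35 45
f 44 45 37
f 45 35 46
f 45 46 37
f 46 35 36
f 46 36 37
f 48 50 47
f 51 48 47
f 47 50 49
f 49 51 47
f 48 54 50
f 52 48 51
f 52 54 48
f 50 54 49
f 53 51 49
f 49 54 53
f 53 52 51
f 54 52 53



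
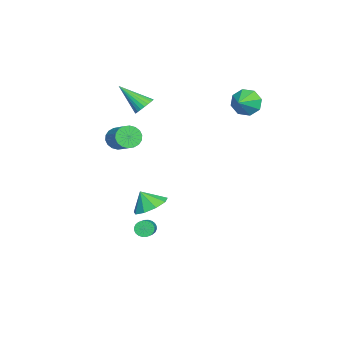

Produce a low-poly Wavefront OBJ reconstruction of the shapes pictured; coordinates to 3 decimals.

v 2.613 -0.418 -1.854
v 3.382 0.058 -1.529
v 2.567 -0.962 -0.946
v 2.833 0.379 -1.365
v 2.181 0.327 -1.429
v 1.732 -0.073 -1.692
v 1.695 -0.634 -2.031
v 2.088 -1.094 -2.287
v 2.726 -1.237 -2.34
v 3.312 -0.997 -2.166
v 3.571 -0.486 -1.846
v 0.066 -2.734 1.341
v 0.432 -2.681 0.735
v 1.5 -1.853 1.452
v 1.134 -1.906 2.059
v 0.243 -2.429 0.725
v 1.31 -1.6 1.443
v 0.018 -2.236 0.838
v 1.086 -1.408 1.555
v -0.197 -2.143 1.049
v 0.871 -1.314 1.767
v -0.36 -2.167 1.319
v 0.708 -1.338 2.036
v -0.438 -2.303 1.593
v 0.63 -1.474 2.31
v -0.417 -2.524 1.818
v 0.651 -1.696 2.535
v -0.3 -2.787 1.948
v 0.768 -1.959 2.665
v -0.11 -3.04 1.957
v 0.957 -2.211 2.675
v 0.114 -3.232 1.845
v 1.182 -2.404 2.562
v 0.329 -3.326 1.633
v 1.397 -2.497 2.351
v 0.492 -3.302 1.364
v 1.56 -2.473 2.081
v 0.57 -3.166 1.09
v 1.638 -2.337 1.807
v 0.549 -2.944 0.865
v 1.617 -2.116 1.582
v -2.524 -2.079 2.509
v -1.95 -1.919 2.77
v -2.696 -3.481 3.751
v -2.108 -1.777 2.908
v -2.33 -1.681 2.985
v -2.581 -1.646 2.99
v -2.823 -1.677 2.922
v -3.02 -1.769 2.791
v -3.141 -1.908 2.617
v -3.168 -2.073 2.427
v -3.097 -2.239 2.249
v -2.939 -2.381 2.111
v -2.718 -2.477 2.033
v -2.466 -2.513 2.028
v -2.224 -2.482 2.096
v -2.027 -2.39 2.227
v -1.906 -2.251 2.401
v -1.879 -2.086 2.592
v 1.334 -0.971 -4.196
v 1.53 -0.802 -4.635
v 2.582 -0.641 -4.104
v 2.386 -0.809 -3.664
v 1.463 -0.633 -4.555
v 2.516 -0.471 -4.023
v 1.377 -0.515 -4.42
v 2.429 -0.353 -3.888
v 1.284 -0.466 -4.251
v 2.336 -0.305 -3.719
v 1.199 -0.495 -4.073
v 2.251 -0.333 -3.542
v 1.134 -0.595 -3.914
v 2.186 -0.434 -3.383
v 1.1 -0.753 -3.798
v 2.152 -0.591 -3.267
v 1.101 -0.944 -3.743
v 2.153 -0.783 -3.211
v 1.138 -1.139 -3.756
v 2.19 -0.978 -3.225
v 1.204 -1.309 -3.837
v 2.257 -1.147 -3.305
v 1.291 -1.427 -3.972
v 2.343 -1.265 -3.44
v 1.384 -1.475 -4.141
v 2.436 -1.314 -3.609
v 1.469 -1.447 -4.318
v 2.521 -1.285 -3.787
v 1.534 -1.346 -4.477
v 2.586 -1.185 -3.946
v 1.568 -1.189 -4.593
v 2.62 -1.027 -4.062
v 1.567 -0.997 -4.649
v 2.619 -0.836 -4.117
v -3.548 3.007 2.918
v -3.189 3.289 2.165
v -2.572 2.793 3.302
v -3.259 3.783 2.619
v -3.498 3.822 3.247
v -3.766 3.384 3.683
v -3.906 2.725 3.671
v -3.836 2.232 3.218
v -3.597 2.193 2.589
v -3.329 2.631 2.153
f 2 1 4
f 2 4 3
f 4 1 5
f 4 5 3
f 5 1 6
f 5 6 3
f 6 1 7
f 6 7 3
f 7 1 8
f 7 8 3
f 8 1 9
f 8 9 3
f 9 1 10
f 9 10 3
f 10 1 11
f 10 11 3
f 11 1 2
f 11 2 3
f 13 12 16
f 13 16 14
f 14 16 17
f 14 17 15
f 16 12 18
f 16 18 17
f 17 18 19
f 17 19 15
f 18 12 20
f 18 20 19
f 19 20 21
f 19 21 15
f 20 12 22
f 20 22 21
f 21 22 23
f 21 23 15
f 22 12 24
f 22 24 23
f 23 24 25
f 23 25 15
f 24 12 26
f 24 26 25
f 25 26 27
f 25 27 15
f 26 12 28
f 26 28 27
f 27 28 29
f 27 29 15
f 28 12 30
f 28 30 29
f 29 30 31
f 29 31 15
f 30 12 32
f 30 32 31
f 31 32 33
f 31 33 15
f 32 12 34
f 32 34 33
f 33 34 35
f 33 35 15
f 34 12 36
f 34 36 35
f 35 36 37
f 35 37 15
f 36 12 38
f 36 38 37
f 37 38 39
f 37 39 15
f 38 12 40
f 38 40 39
f 39 40 41
f 39 41 15
f 40 12 13
f 40 13 41
f 41 13 14
f 41 14 15
f 43 42 45
f 43 45 44
f 45 42 46
f 45 46 44
f 46 42 47
f 46 47 44
f 47 42 48
f 47 48 44
f 48 42 49
f 48 49 44
f 49 42 50
f 49 50 44
f 50 42 51
f 50 51 44
f 51 42 52
f 51 52 44
f 52 42 53
f 52 53 44
f 53 42 54
f 53 54 44
f 54 42 55
f 54 55 44
f 55 42 56
f 55 56 44
f 56 42 57
f 56 57 44
f 57 42 58
f 57 58 44
f 58 42 59
f 58 59 44
f 59 42 43
f 59 43 44
f 61 60 64
f 61 64 62
f 62 64 65
f 62 65 63
f 64 60 66
f 64 66 65
f 65 66 67
f 65 67 63
f 66 60 68
f 66 68 67
f 67 68 69
f 67 69 63
f 68 60 70
f 68 70 69
f 69 70 71
f 69 71 63
f 70 60 72
f 70 72 71
f 71 72 73
f 71 73 63
f 72 60 74
f 72 74 73
f 73 74 75
f 73 75 63
f 74 60 76
f 74 76 75
f 75 76 77
f 75 77 63
f 76 60 78
f 76 78 77
f 77 78 79
f 77 79 63
f 78 60 80
f 78 80 79
f 79 80 81
f 79 81 63
f 80 60 82
f 80 82 81
f 81 82 83
f 81 83 63
f 82 60 84
f 82 84 83
f 83 84 85
f 83 85 63
f 84 60 86
f 84 86 85
f 85 86 87
f 85 87 63
f 86 60 88
f 86 88 87
f 87 88 89
f 87 89 63
f 88 60 90
f 88 90 89
f 89 90 91
f 89 91 63
f 90 60 92
f 90 92 91
f 91 92 93
f 91 93 63
f 92 60 61
f 92 61 93
f 93 61 62
f 93 62 63
f 95 94 97
f 95 97 96
f 97 94 98
f 97 98 96
f 98 94 99
f 98 99 96
f 99 94 100
f 99 100 96
f 100 94 101
f 100 101 96
f 101 94 102
f 101 102 96
f 102 94 103
f 102 103 96
f 103 94 95
f 103 95 96



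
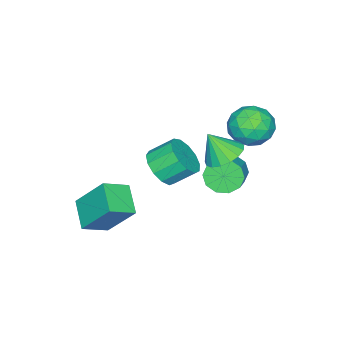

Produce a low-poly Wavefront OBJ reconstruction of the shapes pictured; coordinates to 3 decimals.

v -2.273 4.026 -0.361
v -1.501 4.662 0.131
v -1.799 2.638 0.689
v -1.027 3.274 1.181
v -2.109 3.48 1.35
v -2.402 4.338 0.701
v -0.898 2.962 0.119
v -1.191 3.82 -0.53
v -0.651 4.004 0.427
v -1.4 4.325 1.188
v -1.9 2.975 -0.368
v -2.649 3.296 0.393
v -1.929 4.466 -0.207
v -1.371 2.834 1.027
v -2.007 2.956 1.127
v -1.554 3.329 1.416
v -2.458 4.275 0.128
v -2.004 4.649 0.417
v -2.362 3.955 1.134
v -1.296 2.651 0.403
v -0.842 3.025 0.692
v -1.746 3.971 -0.596
v -1.293 4.344 -0.307
v -0.938 3.345 -0.314
v -0.975 4.453 0.256
v -0.697 3.637 0.873
v -0.621 3.454 0.249
v -0.793 3.958 -0.132
v -1.415 4.641 0.704
v -1.137 3.826 1.321
v -1.773 3.947 1.42
v -1.945 4.451 1.039
v -0.916 4.255 0.878
v -2.163 3.474 -0.501
v -1.885 2.659 0.116
v -1.355 2.849 -0.219
v -1.527 3.353 -0.6
v -2.603 3.663 -0.053
v -2.325 2.847 0.564
v -2.507 3.342 0.952
v -2.679 3.846 0.571
v -2.384 3.045 -0.058
v 1.224 4.147 0.634
v 1.975 3.749 0.232
v 1.516 3.493 1.826
v 2.135 4.133 0.404
v 2.087 4.52 0.628
v 1.841 4.822 0.854
v 1.453 4.969 1.029
v 1.013 4.927 1.114
v 0.622 4.707 1.089
v 0.368 4.359 0.96
v 0.311 3.962 0.756
v 0.462 3.607 0.525
v 0.789 3.376 0.318
v 1.215 3.322 0.184
v 1.643 3.456 0.153
v -1.325 2.738 -2.764
v -0.803 2.191 -3.252
v 0.428 2.736 -2.544
v -0.095 3.282 -2.056
v -0.856 2.67 -3.529
v 0.375 3.215 -2.821
v -1.088 3.176 -3.513
v 0.142 3.72 -2.806
v -1.411 3.513 -3.212
v -0.181 4.058 -2.505
v -1.701 3.555 -2.739
v -0.471 4.1 -2.032
v -1.848 3.284 -2.276
v -0.617 3.829 -1.568
v -1.795 2.805 -1.999
v -0.564 3.35 -1.291
v -1.562 2.3 -2.014
v -0.332 2.844 -1.307
v -1.239 1.962 -2.315
v -0.009 2.507 -1.608
v -0.949 1.92 -2.788
v 0.281 2.465 -2.081
v 0.532 0.48 -2.338
v 1.45 0.741 -1.977
v 0.865 1.641 -1.141
v -0.052 1.38 -1.502
v 1.347 1.088 -2.423
v 0.762 1.988 -1.587
v 0.985 1.243 -2.842
v 0.4 2.142 -2.006
v 0.48 1.155 -3.101
v -0.105 2.054 -2.265
v -0.009 0.853 -3.118
v -0.594 1.752 -2.282
v -0.326 0.432 -2.887
v -0.911 1.332 -2.051
v -0.37 0.027 -2.482
v -0.955 0.927 -1.646
v -0.128 -0.234 -2.031
v -0.713 0.666 -1.195
v 0.324 -0.269 -1.677
v -0.261 0.631 -0.842
v 0.842 -0.066 -1.534
v 0.257 0.834 -0.698
v 1.262 0.311 -1.645
v 0.677 1.211 -0.81
v 3.038 -0.563 -5.302
v 2.087 -1.582 -4.579
v 2.864 0.807 -3.602
v 1.913 -0.212 -2.879
v 4.107 -1.148 -4.721
v 3.156 -2.167 -3.998
v 3.933 0.222 -3.021
v 2.982 -0.797 -2.298
f 1 38 17
f 38 12 41
f 17 41 6
f 38 41 17
f 1 17 13
f 17 6 18
f 13 18 2
f 17 18 13
f 1 13 22
f 13 2 23
f 22 23 8
f 13 23 22
f 1 22 34
f 22 8 37
f 34 37 11
f 22 37 34
f 1 34 38
f 34 11 42
f 38 42 12
f 34 42 38
f 2 18 29
f 18 6 32
f 29 32 10
f 18 32 29
f 6 41 19
f 41 12 40
f 19 40 5
f 41 40 19
f 12 42 39
f 42 11 35
f 39 35 3
f 42 35 39
f 11 37 36
f 37 8 24
f 36 24 7
f 37 24 36
f 8 23 28
f 23 2 25
f 28 25 9
f 23 25 28
f 4 30 16
f 30 10 31
f 16 31 5
f 30 31 16
f 4 16 14
f 16 5 15
f 14 15 3
f 16 15 14
f 4 14 21
f 14 3 20
f 21 20 7
f 14 20 21
f 4 21 26
f 21 7 27
f 26 27 9
f 21 27 26
f 4 26 30
f 26 9 33
f 30 33 10
f 26 33 30
f 5 31 19
f 31 10 32
f 19 32 6
f 31 32 19
f 3 15 39
f 15 5 40
f 39 40 12
f 15 40 39
f 7 20 36
f 20 3 35
f 36 35 11
f 20 35 36
f 9 27 28
f 27 7 24
f 28 24 8
f 27 24 28
f 10 33 29
f 33 9 25
f 29 25 2
f 33 25 29
f 44 43 46
f 44 46 45
f 46 43 47
f 46 47 45
f 47 43 48
f 47 48 45
f 48 43 49
f 48 49 45
f 49 43 50
f 49 50 45
f 50 43 51
f 50 51 45
f 51 43 52
f 51 52 45
f 52 43 53
f 52 53 45
f 53 43 54
f 53 54 45
f 54 43 55
f 54 55 45
f 55 43 56
f 55 56 45
f 56 43 57
f 56 57 45
f 57 43 44
f 57 44 45
f 59 58 62
f 59 62 60
f 60 62 63
f 60 63 61
f 62 58 64
f 62 64 63
f 63 64 65
f 63 65 61
f 64 58 66
f 64 66 65
f 65 66 67
f 65 67 61
f 66 58 68
f 66 68 67
f 67 68 69
f 67 69 61
f 68 58 70
f 68 70 69
f 69 70 71
f 69 71 61
f 70 58 72
f 70 72 71
f 71 72 73
f 71 73 61
f 72 58 74
f 72 74 73
f 73 74 75
f 73 75 61
f 74 58 76
f 74 76 75
f 75 76 77
f 75 77 61
f 76 58 78
f 76 78 77
f 77 78 79
f 77 79 61
f 78 58 59
f 78 59 79
f 79 59 60
f 79 60 61
f 81 80 84
f 81 84 82
f 82 84 85
f 82 85 83
f 84 80 86
f 84 86 85
f 85 86 87
f 85 87 83
f 86 80 88
f 86 88 87
f 87 88 89
f 87 89 83
f 88 80 90
f 88 90 89
f 89 90 91
f 89 91 83
f 90 80 92
f 90 92 91
f 91 92 93
f 91 93 83
f 92 80 94
f 92 94 93
f 93 94 95
f 93 95 83
f 94 80 96
f 94 96 95
f 95 96 97
f 95 97 83
f 96 80 98
f 96 98 97
f 97 98 99
f 97 99 83
f 98 80 100
f 98 100 99
f 99 100 101
f 99 101 83
f 100 80 102
f 100 102 101
f 101 102 103
f 101 103 83
f 102 80 81
f 102 81 103
f 103 81 82
f 103 82 83
f 105 107 104
f 108 105 104
f 104 107 106
f 106 108 104
f 105 111 107
f 109 105 108
f 109 111 105
f 107 111 106
f 110 108 106
f 106 111 110
f 110 109 108
f 111 109 110



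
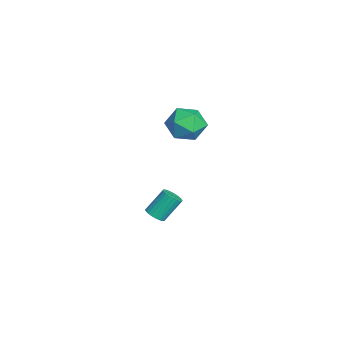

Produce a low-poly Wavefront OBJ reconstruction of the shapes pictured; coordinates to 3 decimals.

v 2.993 -0.865 -3.687
v 3.339 -0.385 -3.956
v 2.994 0.604 -2.643
v 2.647 0.125 -2.373
v 3.109 -0.339 -4.052
v 2.763 0.65 -2.738
v 2.86 -0.373 -4.091
v 2.515 0.616 -2.778
v 2.632 -0.482 -4.069
v 2.287 0.507 -2.756
v 2.459 -0.649 -3.989
v 2.114 0.34 -2.676
v 2.367 -0.849 -3.863
v 2.022 0.14 -2.55
v 2.371 -1.051 -3.71
v 2.025 -0.062 -2.396
v 2.469 -1.225 -3.553
v 2.123 -0.236 -2.24
v 2.646 -1.344 -3.417
v 2.301 -0.355 -2.104
v 2.877 -1.39 -3.322
v 2.531 -0.401 -2.008
v 3.125 -1.356 -3.282
v 2.78 -0.367 -1.969
v 3.353 -1.247 -3.304
v 3.008 -0.258 -1.991
v 3.526 -1.08 -3.384
v 3.181 -0.091 -2.071
v 3.618 -0.88 -3.51
v 3.273 0.109 -2.197
v 3.615 -0.678 -3.664
v 3.269 0.311 -2.35
v 3.517 -0.504 -3.82
v 3.171 0.485 -2.507
v 2.911 1.454 3.268
v 4.052 1.224 2.904
v 3.188 0.316 4.856
v 4.329 0.086 4.492
v 4.025 1.202 4.877
v 3.854 1.906 3.896
v 3.386 -0.366 3.864
v 3.215 0.338 2.883
v 4.346 0.099 3.273
v 4.741 1.068 3.899
v 2.499 0.472 3.861
v 2.894 1.441 4.487
f 2 1 5
f 2 5 3
f 3 5 6
f 3 6 4
f 5 1 7
f 5 7 6
f 6 7 8
f 6 8 4
f 7 1 9
f 7 9 8
f 8 9 10
f 8 10 4
f 9 1 11
f 9 11 10
f 10 11 12
f 10 12 4
f 11 1 13
f 11 13 12
f 12 13 14
f 12 14 4
f 13 1 15
f 13 15 14
f 14 15 16
f 14 16 4
f 15 1 17
f 15 17 16
f 16 17 18
f 16 18 4
f 17 1 19
f 17 19 18
f 18 19 20
f 18 20 4
f 19 1 21
f 19 21 20
f 20 21 22
f 20 22 4
f 21 1 23
f 21 23 22
f 22 23 24
f 22 24 4
f 23 1 25
f 23 25 24
f 24 25 26
f 24 26 4
f 25 1 27
f 25 27 26
f 26 27 28
f 26 28 4
f 27 1 29
f 27 29 28
f 28 29 30
f 28 30 4
f 29 1 31
f 29 31 30
f 30 31 32
f 30 32 4
f 31 1 33
f 31 33 32
f 32 33 34
f 32 34 4
f 33 1 2
f 33 2 34
f 34 2 3
f 34 3 4
f 35 46 40
f 35 40 36
f 35 36 42
f 35 42 45
f 35 45 46
f 36 40 44
f 40 46 39
f 46 45 37
f 45 42 41
f 42 36 43
f 38 44 39
f 38 39 37
f 38 37 41
f 38 41 43
f 38 43 44
f 39 44 40
f 37 39 46
f 41 37 45
f 43 41 42
f 44 43 36



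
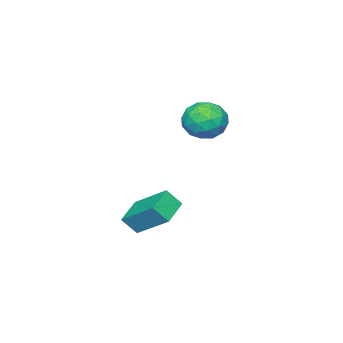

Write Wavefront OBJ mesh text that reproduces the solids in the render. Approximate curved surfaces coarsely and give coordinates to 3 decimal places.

v -0.994 -3.195 -2.572
v -0.644 -3.646 -1.903
v -1.051 -1.751 -1.567
v -0.701 -2.203 -0.898
v 0.161 -2.877 -2.962
v 0.511 -3.329 -2.293
v 0.104 -1.434 -1.957
v 0.454 -1.885 -1.288
v -2.013 -0.825 2.268
v -1.453 -1.497 1.965
v -3.067 -1.843 2.575
v -2.507 -2.515 2.272
v -2.308 -2.064 3.056
v -1.656 -1.435 2.866
v -2.864 -1.905 1.674
v -2.212 -1.276 1.484
v -1.979 -2.164 1.599
v -1.635 -2.262 2.452
v -2.885 -1.078 2.088
v -2.541 -1.176 2.941
v -1.64 -1.072 2.089
v -2.88 -2.268 2.451
v -2.763 -2.003 2.911
v -2.434 -2.398 2.733
v -1.76 -1.035 2.619
v -1.431 -1.43 2.441
v -1.933 -1.763 3.082
v -3.089 -1.91 2.099
v -2.76 -2.305 1.921
v -2.086 -0.942 1.807
v -1.757 -1.337 1.629
v -2.587 -1.577 1.458
v -1.62 -1.859 1.696
v -2.24 -2.457 1.877
v -2.45 -2.099 1.525
v -2.066 -1.729 1.414
v -1.418 -1.917 2.198
v -2.038 -2.515 2.378
v -1.921 -2.25 2.839
v -1.538 -1.88 2.727
v -1.728 -2.309 1.982
v -2.482 -0.825 2.162
v -3.102 -1.423 2.342
v -2.982 -1.46 1.813
v -2.599 -1.09 1.701
v -2.28 -0.883 2.663
v -2.9 -1.481 2.844
v -2.454 -1.611 3.126
v -2.07 -1.241 3.015
v -2.792 -1.031 2.558
f 2 4 1
f 5 2 1
f 1 4 3
f 3 5 1
f 2 8 4
f 6 2 5
f 6 8 2
f 4 8 3
f 7 5 3
f 3 8 7
f 7 6 5
f 8 6 7
f 9 46 25
f 46 20 49
f 25 49 14
f 46 49 25
f 9 25 21
f 25 14 26
f 21 26 10
f 25 26 21
f 9 21 30
f 21 10 31
f 30 31 16
f 21 31 30
f 9 30 42
f 30 16 45
f 42 45 19
f 30 45 42
f 9 42 46
f 42 19 50
f 46 50 20
f 42 50 46
f 10 26 37
f 26 14 40
f 37 40 18
f 26 40 37
f 14 49 27
f 49 20 48
f 27 48 13
f 49 48 27
f 20 50 47
f 50 19 43
f 47 43 11
f 50 43 47
f 19 45 44
f 45 16 32
f 44 32 15
f 45 32 44
f 16 31 36
f 31 10 33
f 36 33 17
f 31 33 36
f 12 38 24
f 38 18 39
f 24 39 13
f 38 39 24
f 12 24 22
f 24 13 23
f 22 23 11
f 24 23 22
f 12 22 29
f 22 11 28
f 29 28 15
f 22 28 29
f 12 29 34
f 29 15 35
f 34 35 17
f 29 35 34
f 12 34 38
f 34 17 41
f 38 41 18
f 34 41 38
f 13 39 27
f 39 18 40
f 27 40 14
f 39 40 27
f 11 23 47
f 23 13 48
f 47 48 20
f 23 48 47
f 15 28 44
f 28 11 43
f 44 43 19
f 28 43 44
f 17 35 36
f 35 15 32
f 36 32 16
f 35 32 36
f 18 41 37
f 41 17 33
f 37 33 10
f 41 33 37



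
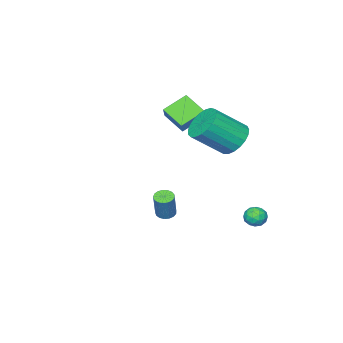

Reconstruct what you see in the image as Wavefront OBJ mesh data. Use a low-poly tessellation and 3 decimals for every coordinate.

v -2.685 -2.844 1.354
v -3.965 -2.45 2.113
v -2.774 -1.618 0.567
v -4.054 -1.224 1.326
v -2.006 -2.256 2.194
v -3.286 -1.862 2.953
v -2.095 -1.03 1.407
v -3.375 -0.636 2.166
v 3.009 3.001 -1.389
v 3.355 2.627 -1.412
v 3.816 2.965 -0.015
v 3.471 3.339 0.009
v 3.474 2.821 -1.499
v 3.935 3.16 -0.101
v 3.486 3.057 -1.56
v 3.948 3.396 -0.162
v 3.39 3.28 -1.582
v 3.851 3.619 -0.185
v 3.206 3.439 -1.56
v 3.667 3.778 -0.162
v 2.977 3.498 -1.498
v 3.438 3.836 -0.101
v 2.755 3.442 -1.412
v 3.217 3.781 -0.014
v 2.592 3.286 -1.32
v 3.053 3.624 0.077
v 2.524 3.064 -1.244
v 2.986 3.402 0.153
v 2.568 2.828 -1.201
v 3.029 3.166 0.196
v 2.712 2.631 -1.201
v 3.174 2.969 0.196
v 2.925 2.519 -1.244
v 3.386 2.857 0.153
v 3.157 2.517 -1.32
v 3.618 2.856 0.077
v -2.847 3.884 -4.284
v -2.5 4 -3.731
v -3.2 2.96 -3.869
v -2.853 3.076 -3.316
v -3.38 3.45 -3.461
v -3.162 4.021 -3.718
v -2.538 2.939 -3.882
v -2.32 3.51 -4.139
v -2.309 3.416 -3.483
v -2.83 3.732 -3.223
v -2.87 3.228 -4.377
v -3.391 3.544 -4.117
v -2.643 4.023 -4.044
v -3.057 2.937 -3.556
v -3.367 3.157 -3.641
v -3.163 3.225 -3.316
v -3.032 4.035 -4.036
v -2.828 4.103 -3.711
v -3.345 3.781 -3.552
v -2.872 2.857 -3.889
v -2.668 2.925 -3.564
v -2.537 3.735 -4.284
v -2.333 3.803 -3.959
v -2.355 3.179 -4.048
v -2.327 3.748 -3.574
v -2.534 3.205 -3.33
v -2.349 3.124 -3.662
v -2.22 3.46 -3.813
v -2.633 3.933 -3.421
v -2.84 3.391 -3.176
v -3.15 3.611 -3.261
v -3.022 3.946 -3.412
v -2.52 3.59 -3.275
v -2.86 3.569 -4.424
v -3.067 3.027 -4.179
v -2.678 3.014 -4.188
v -2.55 3.349 -4.339
v -3.166 3.755 -4.27
v -3.373 3.212 -4.026
v -3.48 3.5 -3.787
v -3.351 3.836 -3.938
v -3.18 3.37 -4.325
v -2.006 2.773 1.751
v -1.445 3.672 1.754
v -0.033 2.787 3.112
v -0.594 1.887 3.109
v -1.725 3.738 2.088
v -0.313 2.852 3.446
v -2.054 3.636 2.364
v -0.642 2.751 3.722
v -2.374 3.386 2.533
v -0.962 2.5 3.892
v -2.631 3.029 2.568
v -1.219 2.144 3.926
v -2.78 2.628 2.461
v -1.368 1.743 3.819
v -2.795 2.252 2.231
v -1.383 1.367 3.59
v -2.673 1.966 1.919
v -1.261 1.081 3.277
v -2.436 1.82 1.577
v -1.024 0.934 2.935
v -2.125 1.838 1.265
v -0.713 0.952 2.624
v -1.793 2.018 1.038
v -0.381 1.132 2.396
v -1.498 2.328 0.933
v -0.086 1.443 2.292
v -1.291 2.716 0.97
v 0.121 1.83 2.329
v -1.207 3.113 1.142
v 0.205 2.227 2.501
v -1.262 3.451 1.42
v 0.15 2.565 2.778
f 2 4 1
f 5 2 1
f 1 4 3
f 3 5 1
f 2 8 4
f 6 2 5
f 6 8 2
f 4 8 3
f 7 5 3
f 3 8 7
f 7 6 5
f 8 6 7
f 10 9 13
f 10 13 11
f 11 13 14
f 11 14 12
f 13 9 15
f 13 15 14
f 14 15 16
f 14 16 12
f 15 9 17
f 15 17 16
f 16 17 18
f 16 18 12
f 17 9 19
f 17 19 18
f 18 19 20
f 18 20 12
f 19 9 21
f 19 21 20
f 20 21 22
f 20 22 12
f 21 9 23
f 21 23 22
f 22 23 24
f 22 24 12
f 23 9 25
f 23 25 24
f 24 25 26
f 24 26 12
f 25 9 27
f 25 27 26
f 26 27 28
f 26 28 12
f 27 9 29
f 27 29 28
f 28 29 30
f 28 30 12
f 29 9 31
f 29 31 30
f 30 31 32
f 30 32 12
f 31 9 33
f 31 33 32
f 32 33 34
f 32 34 12
f 33 9 35
f 33 35 34
f 34 35 36
f 34 36 12
f 35 9 10
f 35 10 36
f 36 10 11
f 36 11 12
f 37 74 53
f 74 48 77
f 53 77 42
f 74 77 53
f 37 53 49
f 53 42 54
f 49 54 38
f 53 54 49
f 37 49 58
f 49 38 59
f 58 59 44
f 49 59 58
f 37 58 70
f 58 44 73
f 70 73 47
f 58 73 70
f 37 70 74
f 70 47 78
f 74 78 48
f 70 78 74
f 38 54 65
f 54 42 68
f 65 68 46
f 54 68 65
f 42 77 55
f 77 48 76
f 55 76 41
f 77 76 55
f 48 78 75
f 78 47 71
f 75 71 39
f 78 71 75
f 47 73 72
f 73 44 60
f 72 60 43
f 73 60 72
f 44 59 64
f 59 38 61
f 64 61 45
f 59 61 64
f 40 66 52
f 66 46 67
f 52 67 41
f 66 67 52
f 40 52 50
f 52 41 51
f 50 51 39
f 52 51 50
f 40 50 57
f 50 39 56
f 57 56 43
f 50 56 57
f 40 57 62
f 57 43 63
f 62 63 45
f 57 63 62
f 40 62 66
f 62 45 69
f 66 69 46
f 62 69 66
f 41 67 55
f 67 46 68
f 55 68 42
f 67 68 55
f 39 51 75
f 51 41 76
f 75 76 48
f 51 76 75
f 43 56 72
f 56 39 71
f 72 71 47
f 56 71 72
f 45 63 64
f 63 43 60
f 64 60 44
f 63 60 64
f 46 69 65
f 69 45 61
f 65 61 38
f 69 61 65
f 80 79 83
f 80 83 81
f 81 83 84
f 81 84 82
f 83 79 85
f 83 85 84
f 84 85 86
f 84 86 82
f 85 79 87
f 85 87 86
f 86 87 88
f 86 88 82
f 87 79 89
f 87 89 88
f 88 89 90
f 88 90 82
f 89 79 91
f 89 91 90
f 90 91 92
f 90 92 82
f 91 79 93
f 91 93 92
f 92 93 94
f 92 94 82
f 93 79 95
f 93 95 94
f 94 95 96
f 94 96 82
f 95 79 97
f 95 97 96
f 96 97 98
f 96 98 82
f 97 79 99
f 97 99 98
f 98 99 100
f 98 100 82
f 99 79 101
f 99 101 100
f 100 101 102
f 100 102 82
f 101 79 103
f 101 103 102
f 102 103 104
f 102 104 82
f 103 79 105
f 103 105 104
f 104 105 106
f 104 106 82
f 105 79 107
f 105 107 106
f 106 107 108
f 106 108 82
f 107 79 109
f 107 109 108
f 108 109 110
f 108 110 82
f 109 79 80
f 109 80 110
f 110 80 81
f 110 81 82



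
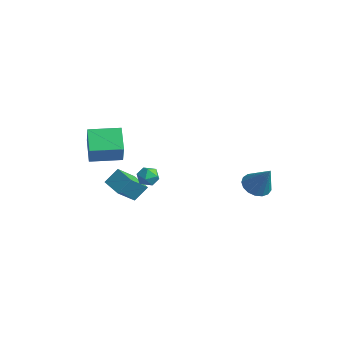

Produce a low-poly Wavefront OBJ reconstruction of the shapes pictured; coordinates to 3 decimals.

v -1.357 -4.905 1.473
v -2.564 -4.197 2.366
v -2.083 -4.464 0.141
v -3.291 -3.756 1.034
v -0.409 -3.304 1.486
v -1.617 -2.596 2.379
v -1.136 -2.863 0.154
v -2.343 -2.155 1.047
v -0.954 -0.752 -1.244
v -0.35 -1.117 -1.415
v -1.59 -1.503 -1.885
v -0.986 -1.868 -2.056
v -1.239 -1.883 -1.376
v -0.846 -1.419 -0.98
v -1.094 -1.201 -2.32
v -0.701 -0.737 -1.924
v -0.437 -1.394 -2.08
v -0.527 -1.816 -1.497
v -1.413 -0.804 -1.803
v -1.503 -1.226 -1.22
v -2.91 -1.752 -3.473
v -2.799 -2.964 -2.389
v -2.732 -0.966 -2.612
v -2.621 -2.178 -1.528
v -1.539 -1.822 -3.692
v -1.428 -3.034 -2.608
v -1.361 -1.036 -2.831
v -1.25 -2.248 -1.747
v 2.75 3.412 -2.251
v 3.493 3.212 -2.736
v 3.83 3.488 -0.629
v 3.476 3.647 -2.746
v 3.293 4.028 -2.642
v 2.986 4.268 -2.448
v 2.624 4.312 -2.209
v 2.291 4.15 -1.98
v 2.064 3.818 -1.813
v 1.993 3.394 -1.746
v 2.096 2.973 -1.794
v 2.349 2.653 -1.948
v 2.693 2.507 -2.17
v 3.051 2.568 -2.411
v 3.339 2.822 -2.616
f 2 4 1
f 5 2 1
f 1 4 3
f 3 5 1
f 2 8 4
f 6 2 5
f 6 8 2
f 4 8 3
f 7 5 3
f 3 8 7
f 7 6 5
f 8 6 7
f 9 20 14
f 9 14 10
f 9 10 16
f 9 16 19
f 9 19 20
f 10 14 18
f 14 20 13
f 20 19 11
f 19 16 15
f 16 10 17
f 12 18 13
f 12 13 11
f 12 11 15
f 12 15 17
f 12 17 18
f 13 18 14
f 11 13 20
f 15 11 19
f 17 15 16
f 18 17 10
f 22 24 21
f 25 22 21
f 21 24 23
f 23 25 21
f 22 28 24
f 26 22 25
f 26 28 22
f 24 28 23
f 27 25 23
f 23 28 27
f 27 26 25
f 28 26 27
f 30 29 32
f 30 32 31
f 32 29 33
f 32 33 31
f 33 29 34
f 33 34 31
f 34 29 35
f 34 35 31
f 35 29 36
f 35 36 31
f 36 29 37
f 36 37 31
f 37 29 38
f 37 38 31
f 38 29 39
f 38 39 31
f 39 29 40
f 39 40 31
f 40 29 41
f 40 41 31
f 41 29 42
f 41 42 31
f 42 29 43
f 42 43 31
f 43 29 30
f 43 30 31



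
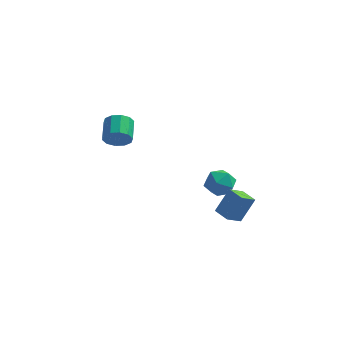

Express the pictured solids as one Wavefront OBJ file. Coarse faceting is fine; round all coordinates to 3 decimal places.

v 1.193 0.653 2.476
v 1.472 1.133 3.177
v 2.428 0.947 1.783
v 2.707 1.427 2.484
v 2.633 0.539 2.551
v 1.87 0.357 2.979
v 2.03 1.723 1.981
v 1.267 1.541 2.409
v 1.989 1.794 2.87
v 2.362 1.062 3.223
v 1.538 1.018 1.737
v 1.911 0.286 2.09
v 1.978 -1.187 2.156
v 2.587 -0.635 3.374
v 2.577 -0.566 1.575
v 3.186 -0.014 2.793
v 2.634 -1.846 2.127
v 3.243 -1.294 3.345
v 3.233 -1.225 1.546
v 3.842 -0.673 2.764
v -3.488 3.257 3.537
v -3.182 3.546 2.881
v -3.306 4.732 3.346
v -3.612 4.443 4.003
v -3.66 3.519 2.823
v -3.783 4.705 3.288
v -4.072 3.392 3.038
v -4.196 4.578 3.503
v -4.261 3.213 3.444
v -4.385 4.399 3.909
v -4.155 3.051 3.885
v -4.279 4.237 4.35
v -3.794 2.968 4.194
v -3.918 4.154 4.659
v -3.317 2.995 4.252
v -3.44 4.181 4.717
v -2.904 3.122 4.037
v -3.028 4.308 4.502
v -2.715 3.301 3.631
v -2.839 4.487 4.096
v -2.821 3.463 3.19
v -2.945 4.649 3.655
f 1 12 6
f 1 6 2
f 1 2 8
f 1 8 11
f 1 11 12
f 2 6 10
f 6 12 5
f 12 11 3
f 11 8 7
f 8 2 9
f 4 10 5
f 4 5 3
f 4 3 7
f 4 7 9
f 4 9 10
f 5 10 6
f 3 5 12
f 7 3 11
f 9 7 8
f 10 9 2
f 14 16 13
f 17 14 13
f 13 16 15
f 15 17 13
f 14 20 16
f 18 14 17
f 18 20 14
f 16 20 15
f 19 17 15
f 15 20 19
f 19 18 17
f 20 18 19
f 22 21 25
f 22 25 23
f 23 25 26
f 23 26 24
f 25 21 27
f 25 27 26
f 26 27 28
f 26 28 24
f 27 21 29
f 27 29 28
f 28 29 30
f 28 30 24
f 29 21 31
f 29 31 30
f 30 31 32
f 30 32 24
f 31 21 33
f 31 33 32
f 32 33 34
f 32 34 24
f 33 21 35
f 33 35 34
f 34 35 36
f 34 36 24
f 35 21 37
f 35 37 36
f 36 37 38
f 36 38 24
f 37 21 39
f 37 39 38
f 38 39 40
f 38 40 24
f 39 21 41
f 39 41 40
f 40 41 42
f 40 42 24
f 41 21 22
f 41 22 42
f 42 22 23
f 42 23 24

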